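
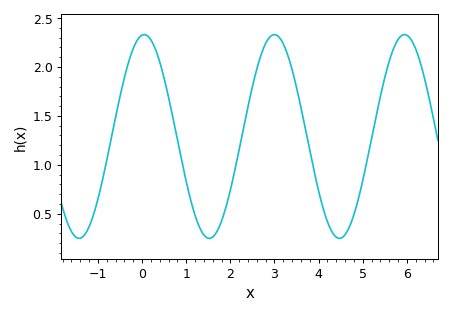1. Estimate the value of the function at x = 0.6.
1.7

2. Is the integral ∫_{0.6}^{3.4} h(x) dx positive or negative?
positive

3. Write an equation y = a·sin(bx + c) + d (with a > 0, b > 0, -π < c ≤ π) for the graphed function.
y = 1.04sin(2.1x + 1.5) + 1.29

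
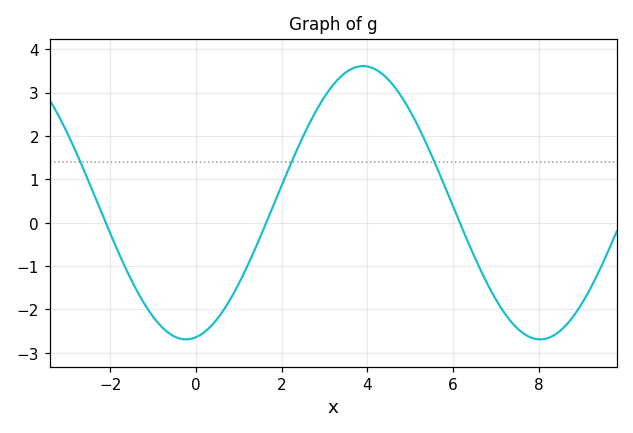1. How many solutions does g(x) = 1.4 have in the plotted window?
3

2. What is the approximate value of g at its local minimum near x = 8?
-2.69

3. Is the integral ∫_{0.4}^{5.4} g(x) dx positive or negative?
positive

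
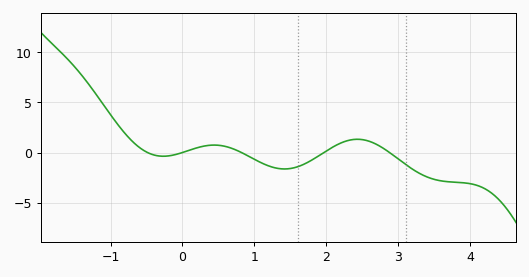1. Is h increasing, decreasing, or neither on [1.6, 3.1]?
neither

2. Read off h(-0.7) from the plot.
1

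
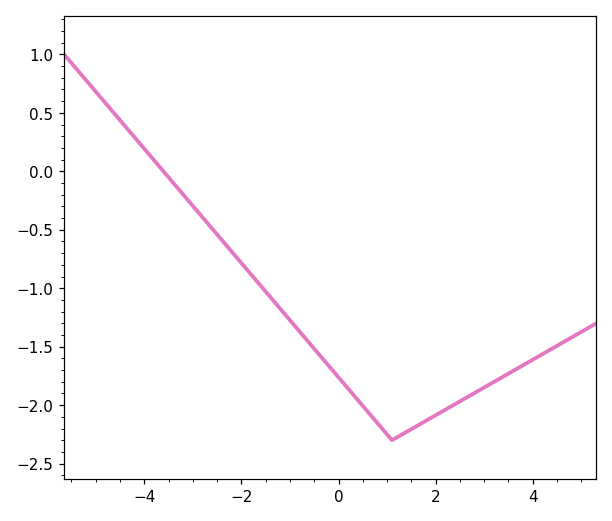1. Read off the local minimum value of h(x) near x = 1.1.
-2.3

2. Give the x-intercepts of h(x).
-3.6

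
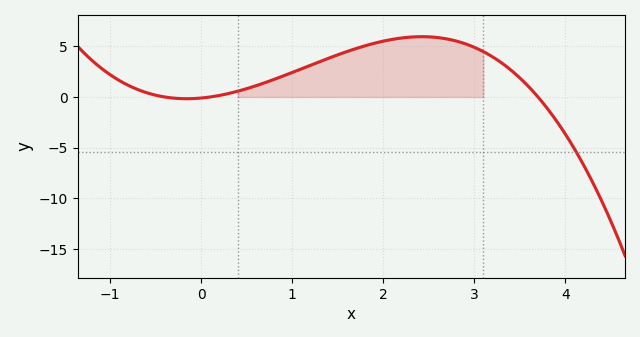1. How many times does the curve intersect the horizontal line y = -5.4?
1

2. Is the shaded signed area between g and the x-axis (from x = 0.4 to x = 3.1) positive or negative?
positive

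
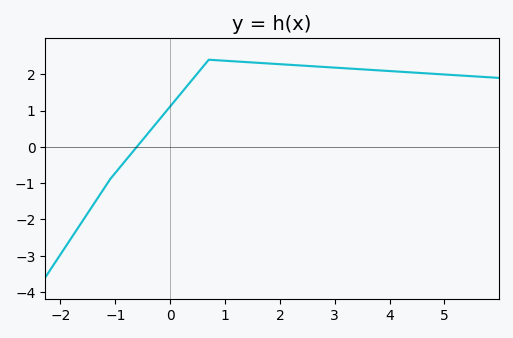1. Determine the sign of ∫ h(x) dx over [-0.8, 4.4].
positive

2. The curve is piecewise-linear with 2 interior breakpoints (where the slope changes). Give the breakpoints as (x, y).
(-1.1, -0.9); (0.7, 2.4)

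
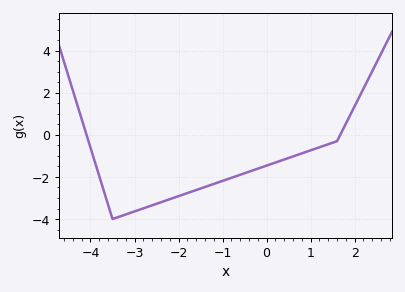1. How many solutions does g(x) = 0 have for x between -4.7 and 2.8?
2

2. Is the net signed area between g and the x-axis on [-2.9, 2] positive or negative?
negative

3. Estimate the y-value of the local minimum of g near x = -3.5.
-4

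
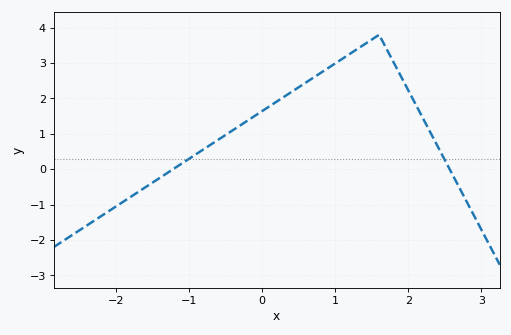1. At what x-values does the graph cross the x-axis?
-1.22, 2.57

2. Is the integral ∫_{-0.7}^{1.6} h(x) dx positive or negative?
positive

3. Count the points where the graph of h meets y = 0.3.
2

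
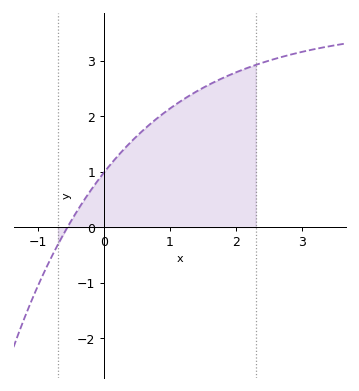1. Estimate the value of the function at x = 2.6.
3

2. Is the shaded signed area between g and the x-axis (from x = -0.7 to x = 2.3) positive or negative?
positive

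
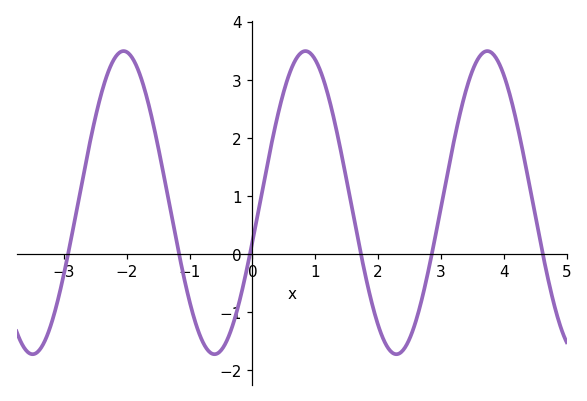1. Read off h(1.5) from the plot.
1.27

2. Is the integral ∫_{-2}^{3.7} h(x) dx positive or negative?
positive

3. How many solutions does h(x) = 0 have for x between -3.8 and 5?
6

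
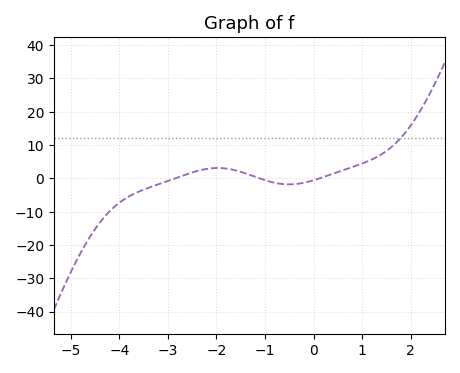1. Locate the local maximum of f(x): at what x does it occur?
-2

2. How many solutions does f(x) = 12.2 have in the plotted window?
1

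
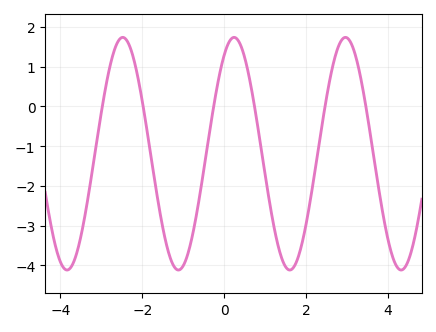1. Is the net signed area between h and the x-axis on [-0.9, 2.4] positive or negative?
negative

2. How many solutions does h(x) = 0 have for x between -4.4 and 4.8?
6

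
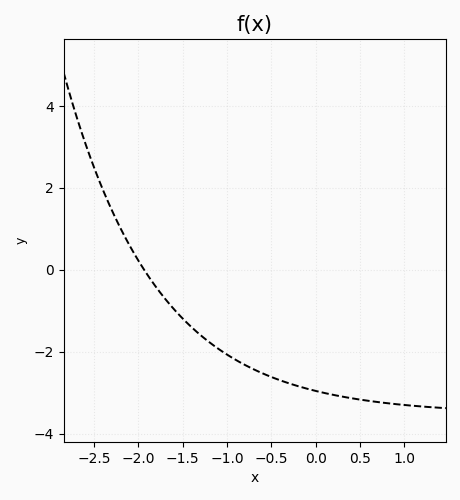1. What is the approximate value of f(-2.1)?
0.6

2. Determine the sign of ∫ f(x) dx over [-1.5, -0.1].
negative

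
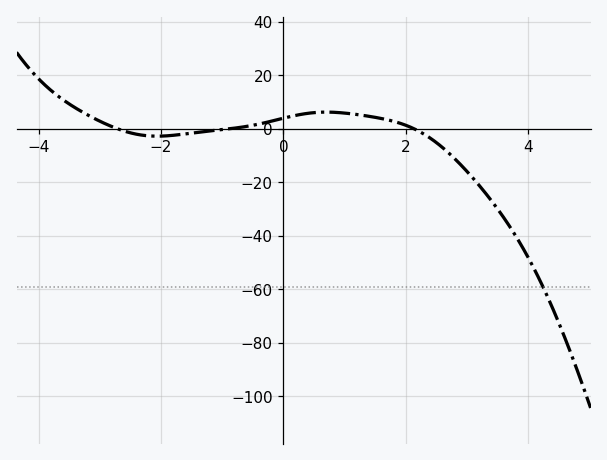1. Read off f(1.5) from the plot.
4.29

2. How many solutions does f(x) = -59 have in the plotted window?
1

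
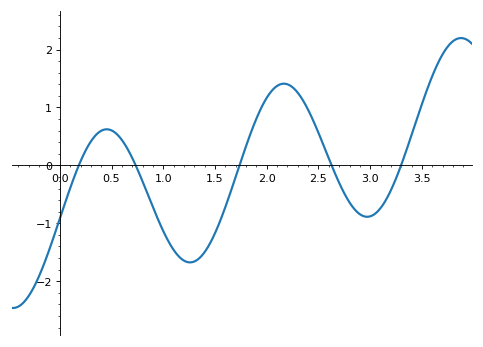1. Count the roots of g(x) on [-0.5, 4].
5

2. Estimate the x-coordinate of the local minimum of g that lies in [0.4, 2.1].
1.3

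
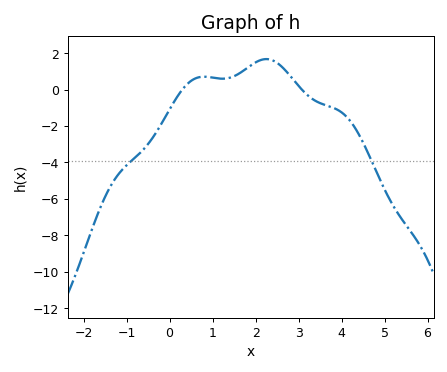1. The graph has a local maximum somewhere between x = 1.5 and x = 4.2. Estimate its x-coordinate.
2.2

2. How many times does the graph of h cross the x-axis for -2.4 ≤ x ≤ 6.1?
2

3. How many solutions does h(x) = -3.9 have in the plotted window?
2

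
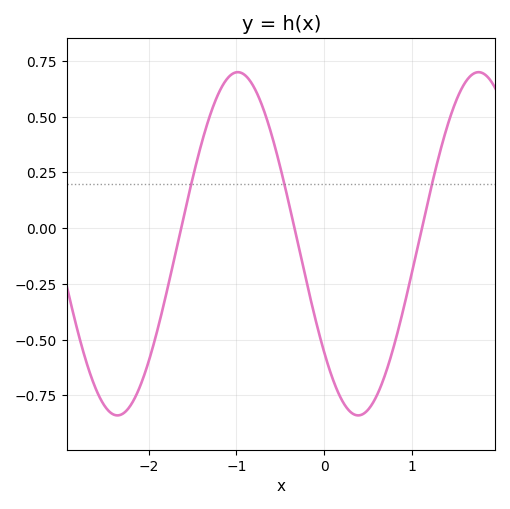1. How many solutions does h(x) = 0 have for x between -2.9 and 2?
3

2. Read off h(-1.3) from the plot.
0.507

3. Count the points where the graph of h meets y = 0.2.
3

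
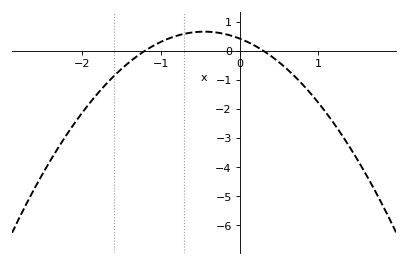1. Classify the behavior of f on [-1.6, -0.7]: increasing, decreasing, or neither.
increasing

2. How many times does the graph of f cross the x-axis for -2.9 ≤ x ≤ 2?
2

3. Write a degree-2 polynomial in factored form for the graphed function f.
y = -1.16(x + 1.2)(x - 0.3)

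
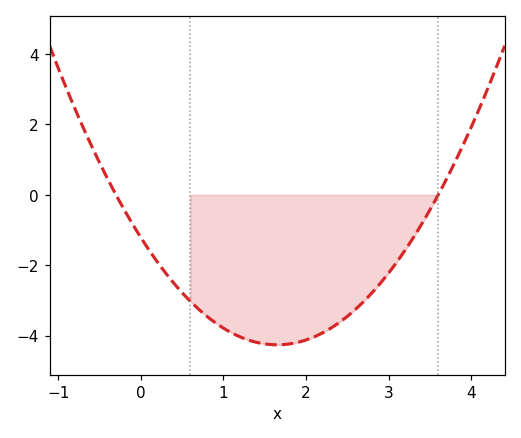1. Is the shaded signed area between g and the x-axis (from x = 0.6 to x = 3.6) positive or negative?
negative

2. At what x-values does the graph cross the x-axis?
-0.3, 3.6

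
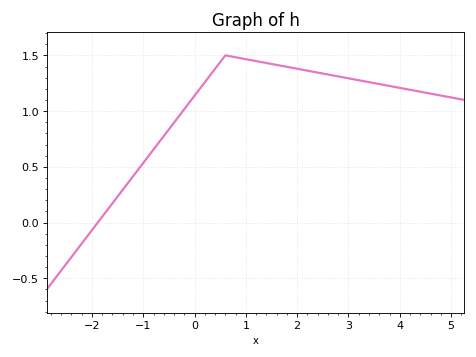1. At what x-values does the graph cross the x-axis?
-1.8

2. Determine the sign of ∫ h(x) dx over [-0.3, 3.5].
positive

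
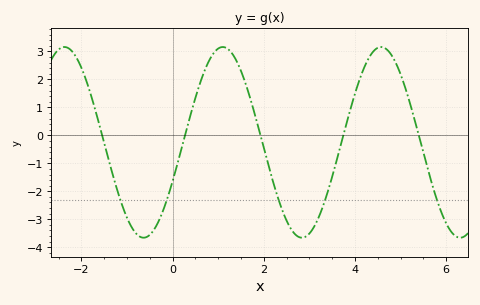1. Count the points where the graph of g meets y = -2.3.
5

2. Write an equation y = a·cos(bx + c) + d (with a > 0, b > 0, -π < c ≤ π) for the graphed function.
y = 3.41cos(1.8x - 2) - 0.25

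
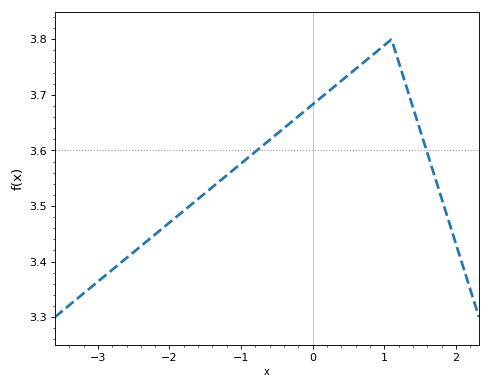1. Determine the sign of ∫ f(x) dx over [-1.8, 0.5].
positive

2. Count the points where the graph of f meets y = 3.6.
2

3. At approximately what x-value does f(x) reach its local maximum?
1.1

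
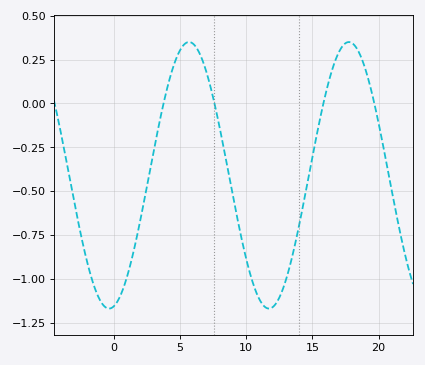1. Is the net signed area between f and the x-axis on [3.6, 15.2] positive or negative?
negative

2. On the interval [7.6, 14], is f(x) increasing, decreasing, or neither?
neither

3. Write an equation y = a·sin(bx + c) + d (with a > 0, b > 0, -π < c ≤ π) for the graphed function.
y = 0.76sin(0.52x - 1.38) - 0.41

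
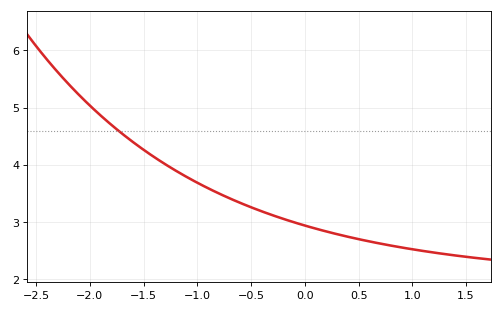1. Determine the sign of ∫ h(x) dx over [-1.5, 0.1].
positive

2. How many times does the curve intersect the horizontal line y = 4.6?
1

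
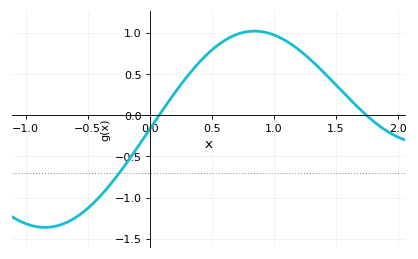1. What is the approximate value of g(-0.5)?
-1.15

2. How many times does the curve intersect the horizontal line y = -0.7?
1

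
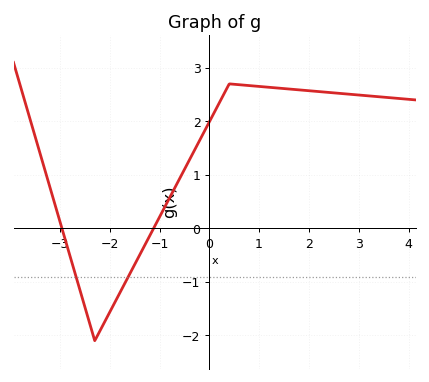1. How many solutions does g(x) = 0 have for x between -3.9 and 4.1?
2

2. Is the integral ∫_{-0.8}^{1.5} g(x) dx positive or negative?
positive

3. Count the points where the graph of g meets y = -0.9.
2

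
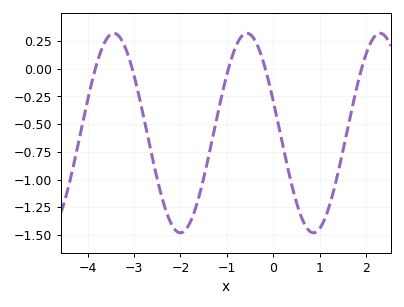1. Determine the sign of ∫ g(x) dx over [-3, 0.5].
negative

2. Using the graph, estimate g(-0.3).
0.171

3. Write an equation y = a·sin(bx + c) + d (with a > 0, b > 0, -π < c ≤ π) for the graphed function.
y = 0.9sin(2.19x + 2.81) - 0.58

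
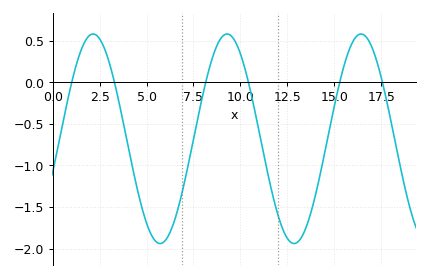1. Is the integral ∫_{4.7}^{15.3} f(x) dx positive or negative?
negative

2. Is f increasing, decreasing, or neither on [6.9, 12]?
neither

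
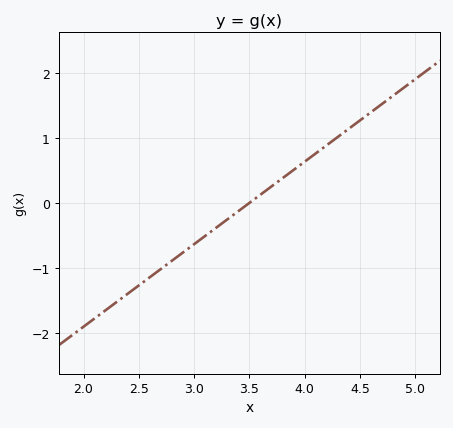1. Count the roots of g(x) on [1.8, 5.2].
1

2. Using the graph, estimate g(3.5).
0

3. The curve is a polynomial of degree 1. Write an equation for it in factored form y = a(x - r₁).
y = 1.27(x - 3.5)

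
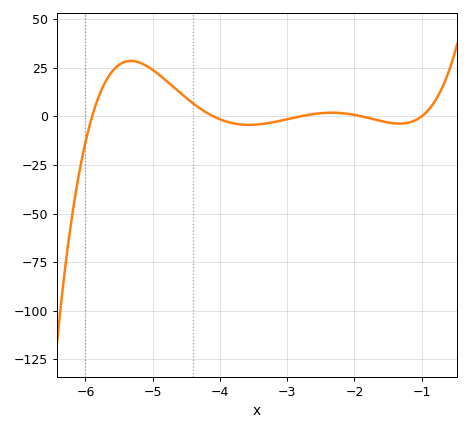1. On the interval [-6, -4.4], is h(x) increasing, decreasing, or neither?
neither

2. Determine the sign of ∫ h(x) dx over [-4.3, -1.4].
negative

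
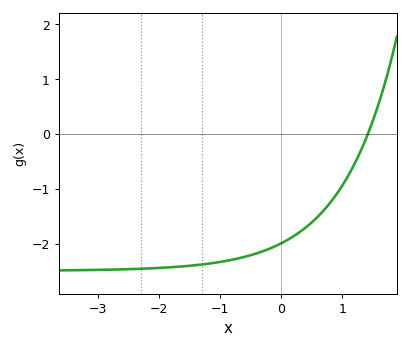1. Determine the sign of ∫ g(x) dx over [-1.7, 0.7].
negative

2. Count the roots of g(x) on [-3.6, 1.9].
1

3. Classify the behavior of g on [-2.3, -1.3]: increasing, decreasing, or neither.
increasing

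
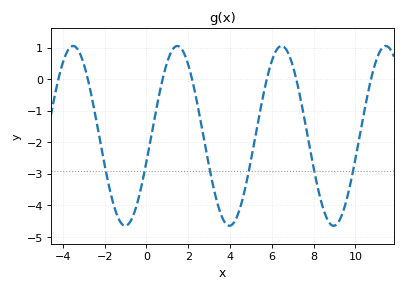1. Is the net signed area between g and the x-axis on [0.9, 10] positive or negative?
negative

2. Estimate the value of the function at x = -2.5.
-0.962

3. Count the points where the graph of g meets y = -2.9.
6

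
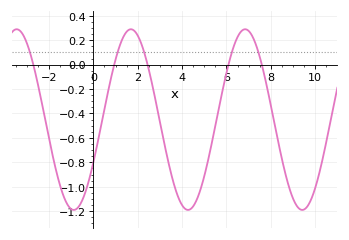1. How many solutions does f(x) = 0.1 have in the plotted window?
5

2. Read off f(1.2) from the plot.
0.16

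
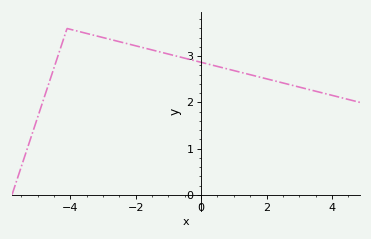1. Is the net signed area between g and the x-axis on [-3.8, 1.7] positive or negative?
positive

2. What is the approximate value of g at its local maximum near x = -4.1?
3.6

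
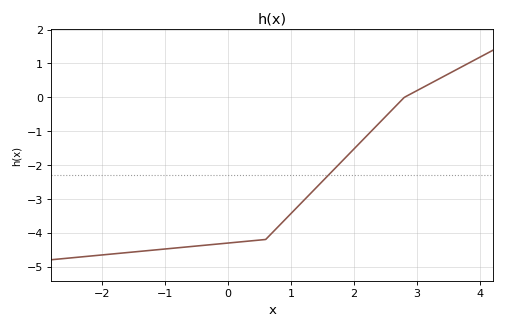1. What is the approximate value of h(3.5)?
0.7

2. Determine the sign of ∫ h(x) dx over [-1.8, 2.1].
negative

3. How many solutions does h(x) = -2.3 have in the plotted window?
1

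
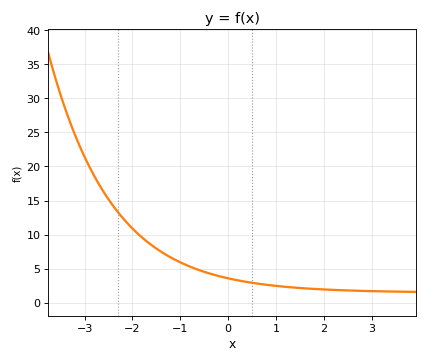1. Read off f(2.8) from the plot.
1.74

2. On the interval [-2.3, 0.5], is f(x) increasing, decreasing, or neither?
decreasing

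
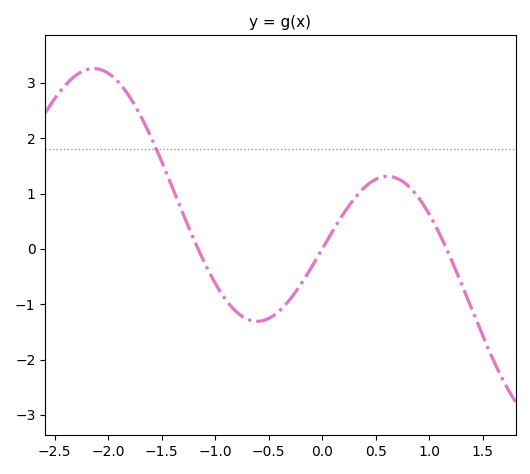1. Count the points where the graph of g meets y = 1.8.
1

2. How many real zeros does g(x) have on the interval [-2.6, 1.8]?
3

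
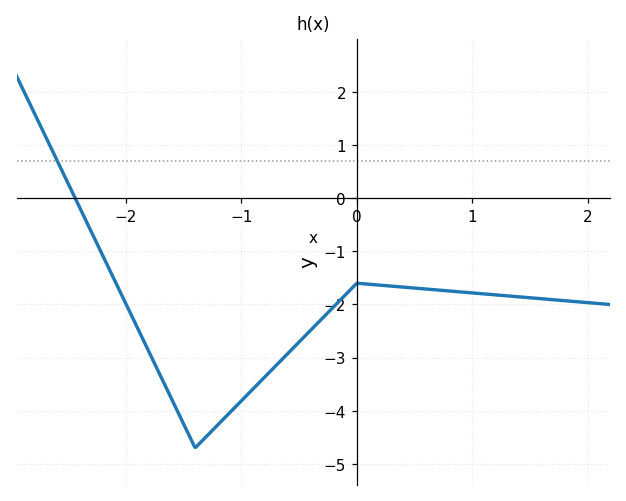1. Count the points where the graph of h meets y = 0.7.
1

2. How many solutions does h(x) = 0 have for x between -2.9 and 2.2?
1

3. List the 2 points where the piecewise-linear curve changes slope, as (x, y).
(-1.4, -4.7); (0, -1.6)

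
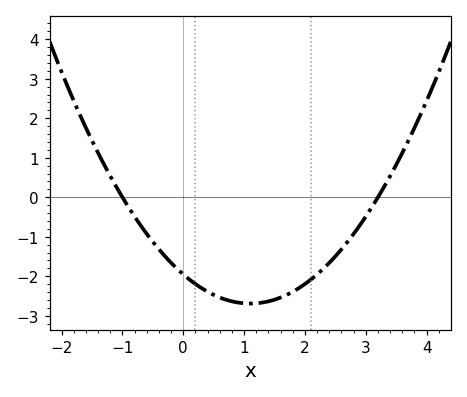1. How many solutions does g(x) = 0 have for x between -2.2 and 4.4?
2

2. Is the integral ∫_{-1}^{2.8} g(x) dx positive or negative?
negative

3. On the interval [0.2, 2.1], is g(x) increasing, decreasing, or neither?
neither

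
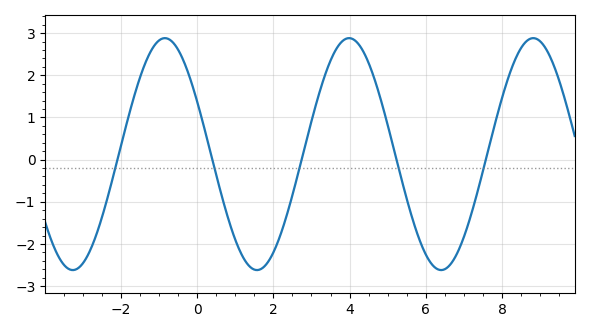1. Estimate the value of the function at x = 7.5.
-0.267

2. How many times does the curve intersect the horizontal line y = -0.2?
5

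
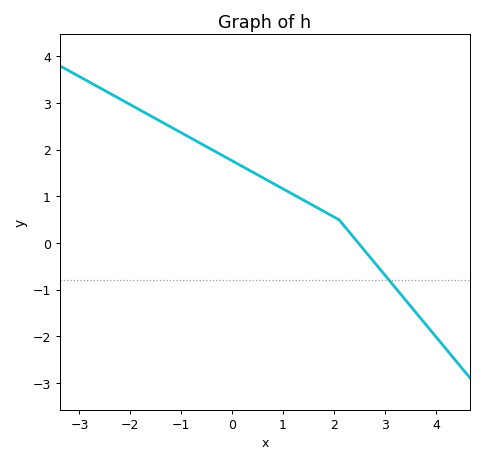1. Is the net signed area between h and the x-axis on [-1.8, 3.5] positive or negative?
positive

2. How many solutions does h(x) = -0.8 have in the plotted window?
1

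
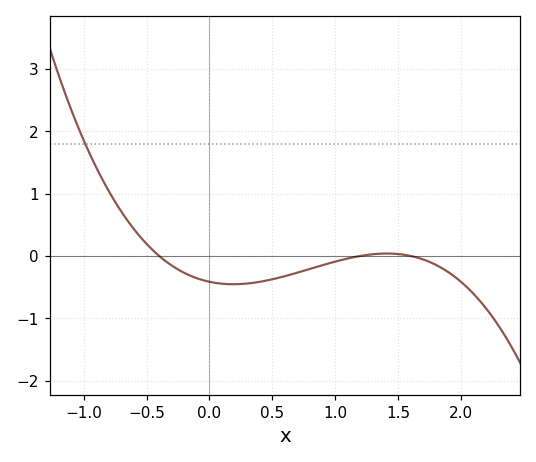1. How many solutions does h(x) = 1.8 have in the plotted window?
1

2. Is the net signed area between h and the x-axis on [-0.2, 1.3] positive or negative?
negative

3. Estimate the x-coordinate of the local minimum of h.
0.2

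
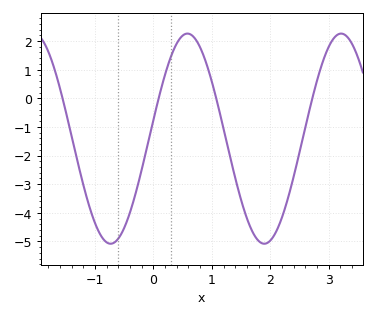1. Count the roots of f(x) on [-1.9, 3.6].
4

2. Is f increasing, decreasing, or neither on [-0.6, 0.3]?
increasing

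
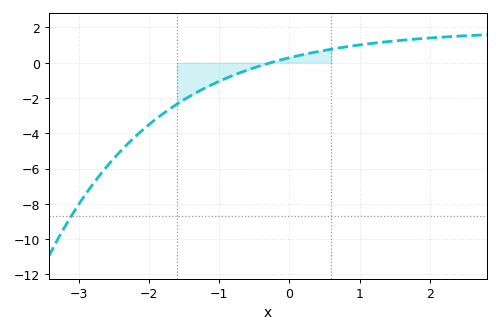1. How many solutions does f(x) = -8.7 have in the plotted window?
1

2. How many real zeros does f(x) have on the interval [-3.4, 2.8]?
1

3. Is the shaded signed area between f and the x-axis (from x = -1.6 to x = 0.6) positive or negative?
negative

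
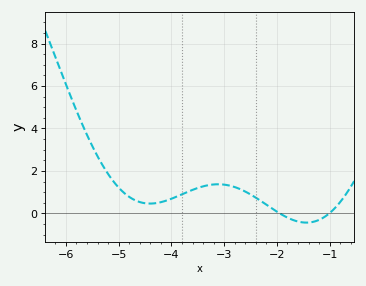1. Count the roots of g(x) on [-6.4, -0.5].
2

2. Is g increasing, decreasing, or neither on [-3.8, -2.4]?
neither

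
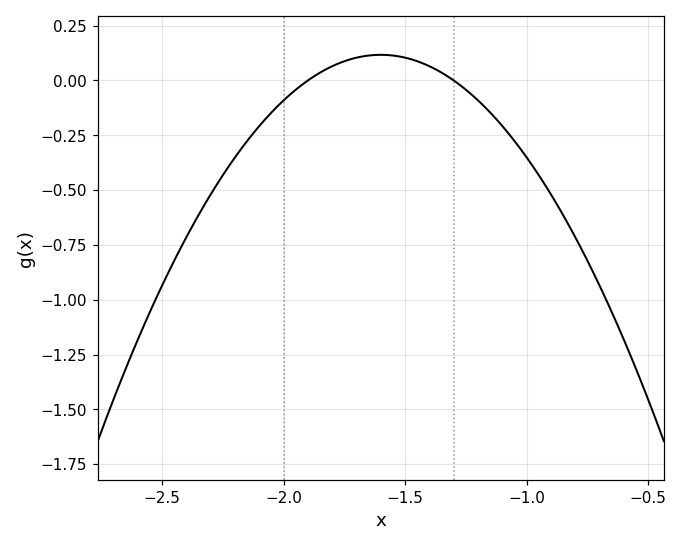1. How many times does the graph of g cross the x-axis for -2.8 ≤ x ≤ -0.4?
2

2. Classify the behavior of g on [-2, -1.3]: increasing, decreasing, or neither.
neither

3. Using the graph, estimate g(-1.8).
0.065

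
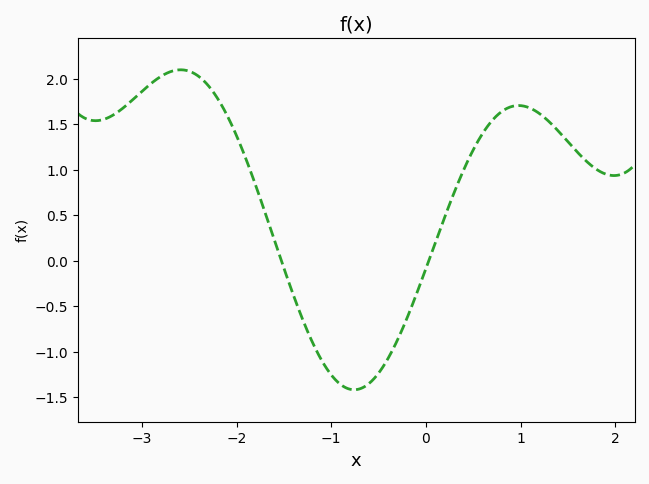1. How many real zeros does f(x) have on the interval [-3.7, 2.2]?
2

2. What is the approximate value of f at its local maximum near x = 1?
1.7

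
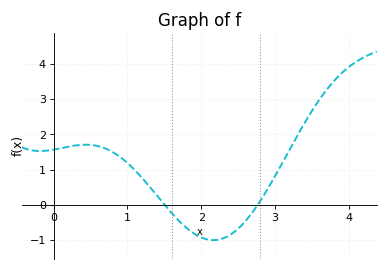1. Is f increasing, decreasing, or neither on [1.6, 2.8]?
neither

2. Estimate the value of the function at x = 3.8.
3.52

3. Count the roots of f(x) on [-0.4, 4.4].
2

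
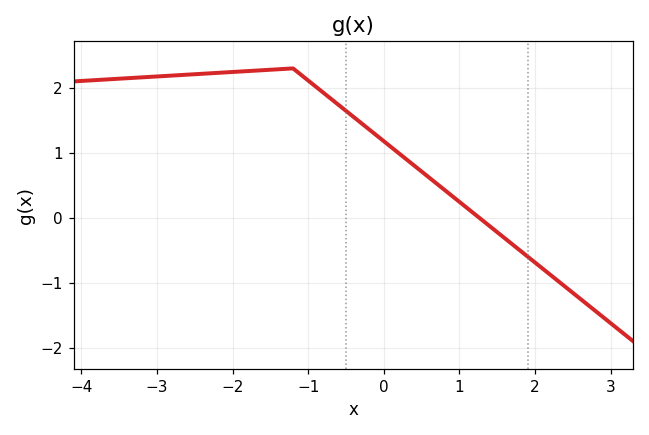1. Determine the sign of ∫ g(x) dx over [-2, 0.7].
positive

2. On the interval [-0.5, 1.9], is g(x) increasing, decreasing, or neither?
decreasing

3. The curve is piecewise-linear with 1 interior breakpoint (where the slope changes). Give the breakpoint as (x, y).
(-1.2, 2.3)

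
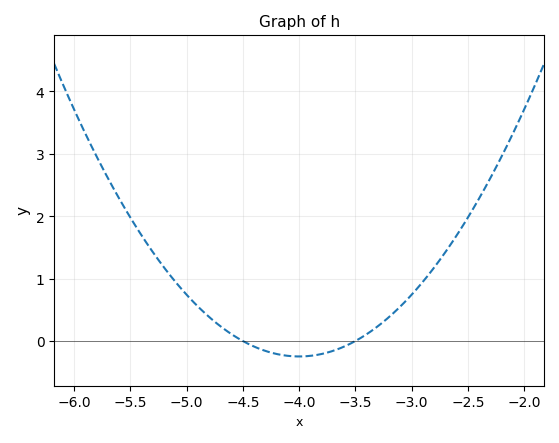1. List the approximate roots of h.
-4.5, -3.5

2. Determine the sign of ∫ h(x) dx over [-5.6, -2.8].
positive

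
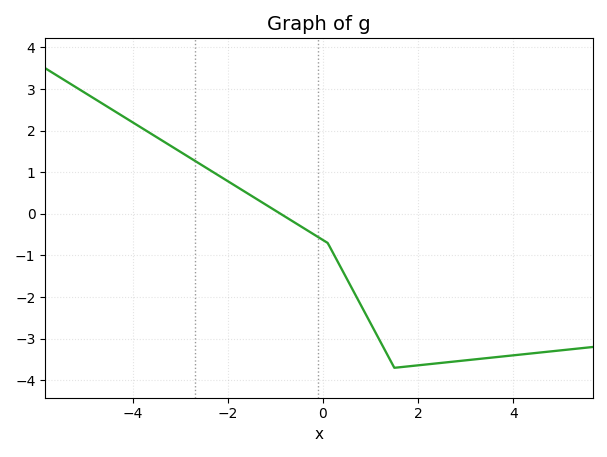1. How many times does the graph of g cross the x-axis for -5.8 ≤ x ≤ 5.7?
1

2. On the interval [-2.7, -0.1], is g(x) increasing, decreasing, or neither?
decreasing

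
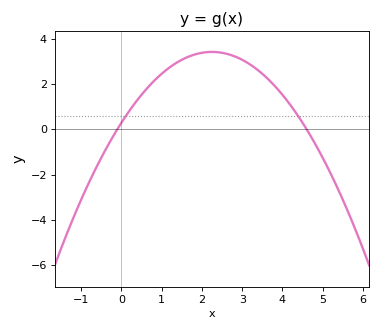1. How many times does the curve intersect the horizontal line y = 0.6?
2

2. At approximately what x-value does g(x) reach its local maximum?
2.25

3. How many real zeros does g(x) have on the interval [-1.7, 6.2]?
2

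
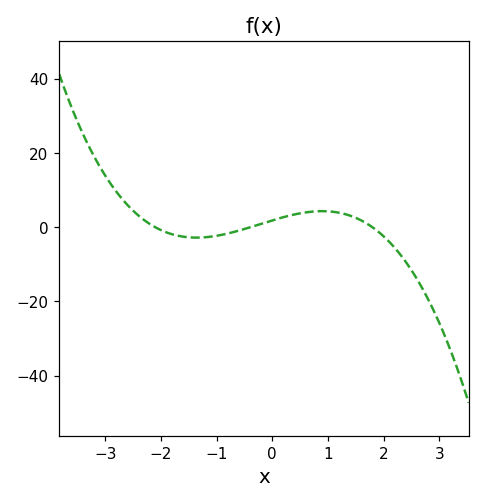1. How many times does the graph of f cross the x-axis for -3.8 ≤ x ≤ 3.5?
3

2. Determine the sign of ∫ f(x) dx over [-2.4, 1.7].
positive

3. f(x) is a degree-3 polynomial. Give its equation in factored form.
y = -1.24(x + 2.1)(x + 0.4)(x - 1.8)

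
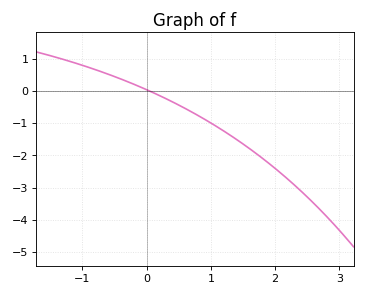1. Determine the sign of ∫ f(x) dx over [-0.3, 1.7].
negative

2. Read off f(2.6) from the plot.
-3.5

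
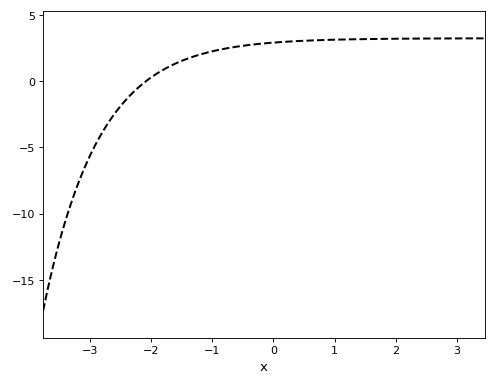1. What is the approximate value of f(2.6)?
3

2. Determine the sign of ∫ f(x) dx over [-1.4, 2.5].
positive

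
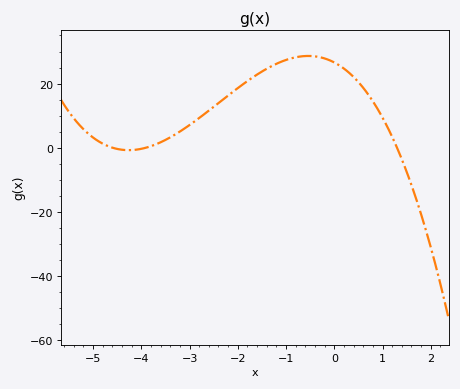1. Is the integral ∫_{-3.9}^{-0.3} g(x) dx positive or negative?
positive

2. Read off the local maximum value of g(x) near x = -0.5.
28.6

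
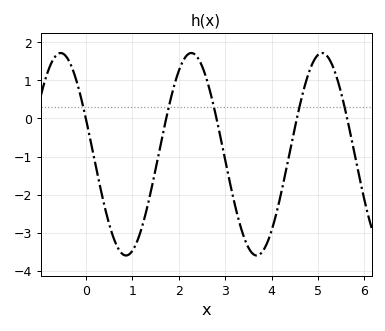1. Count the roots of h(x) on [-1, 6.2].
5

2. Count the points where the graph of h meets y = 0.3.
5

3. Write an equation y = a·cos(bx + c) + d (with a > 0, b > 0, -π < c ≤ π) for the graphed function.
y = 2.66cos(2.2x + 1.2) - 0.94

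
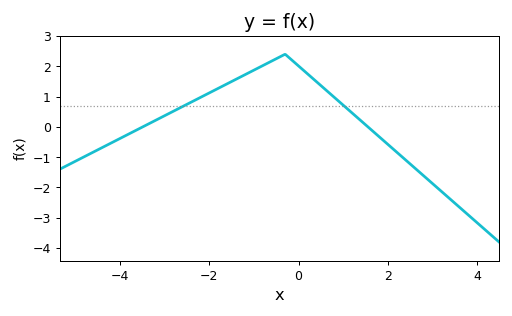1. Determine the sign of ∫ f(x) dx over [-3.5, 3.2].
positive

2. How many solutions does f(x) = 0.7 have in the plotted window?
2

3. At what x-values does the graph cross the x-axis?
-3.4, 1.6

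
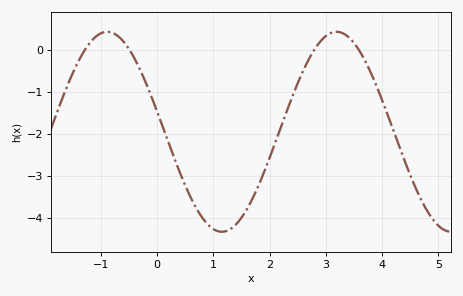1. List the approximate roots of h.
-1.3, -0.5, 2.8, 3.6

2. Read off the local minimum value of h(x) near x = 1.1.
-4.3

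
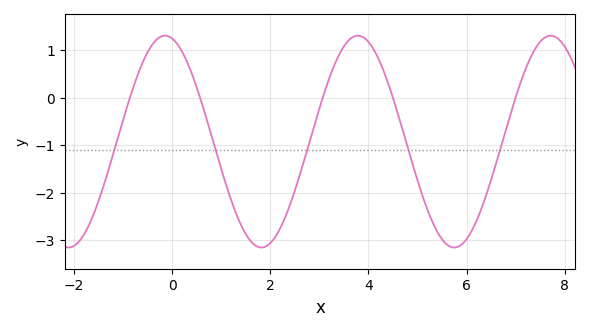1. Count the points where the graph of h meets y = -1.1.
5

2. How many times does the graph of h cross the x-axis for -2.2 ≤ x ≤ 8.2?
5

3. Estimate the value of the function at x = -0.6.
0.743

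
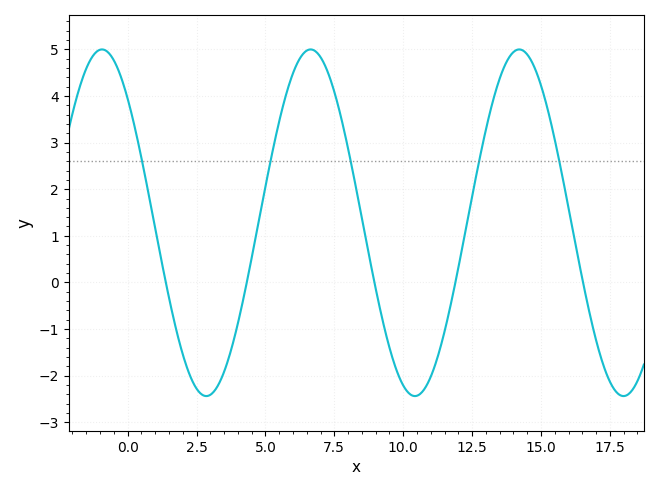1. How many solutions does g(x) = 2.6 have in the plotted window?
5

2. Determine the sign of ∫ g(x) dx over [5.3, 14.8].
positive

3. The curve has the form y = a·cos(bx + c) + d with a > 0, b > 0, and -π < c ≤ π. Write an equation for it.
y = 3.72cos(0.83x + 0.772) + 1.28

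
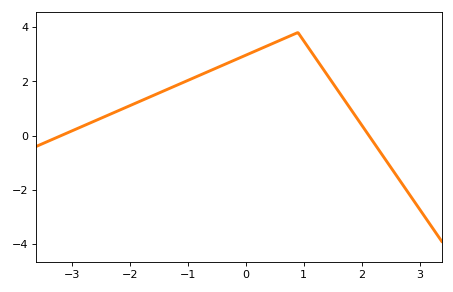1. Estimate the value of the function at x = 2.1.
0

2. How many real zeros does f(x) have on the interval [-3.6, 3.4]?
2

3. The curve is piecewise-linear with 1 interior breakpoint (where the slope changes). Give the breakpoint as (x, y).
(0.9, 3.8)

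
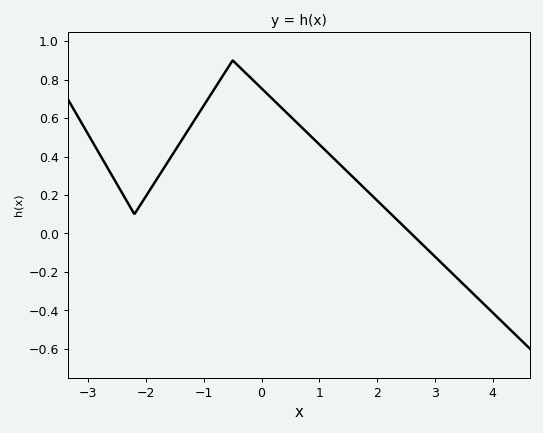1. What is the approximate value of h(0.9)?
0.492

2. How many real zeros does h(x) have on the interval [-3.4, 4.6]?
1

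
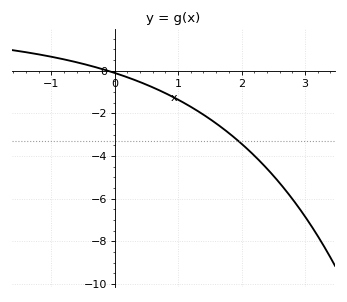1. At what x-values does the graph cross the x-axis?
-0.1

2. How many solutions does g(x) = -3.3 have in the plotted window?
1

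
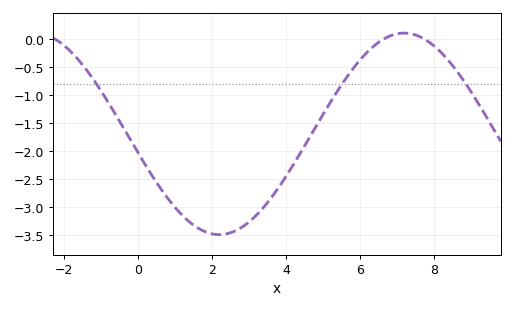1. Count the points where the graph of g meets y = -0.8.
3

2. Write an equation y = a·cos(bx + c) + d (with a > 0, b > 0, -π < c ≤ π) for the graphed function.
y = 1.8cos(0.63x + 1.76) - 1.69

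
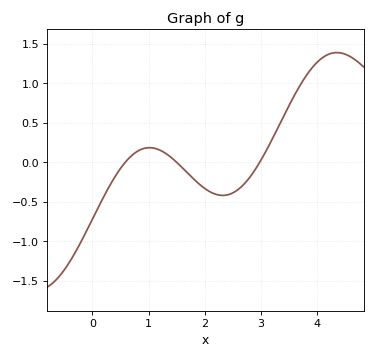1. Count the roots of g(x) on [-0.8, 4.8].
3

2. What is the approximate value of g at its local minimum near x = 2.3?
-0.4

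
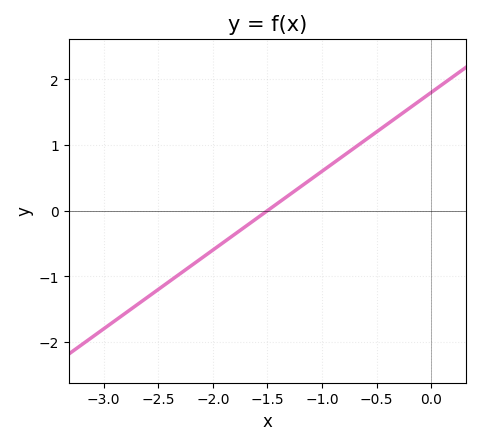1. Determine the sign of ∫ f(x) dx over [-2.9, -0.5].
negative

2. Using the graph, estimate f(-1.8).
-0.4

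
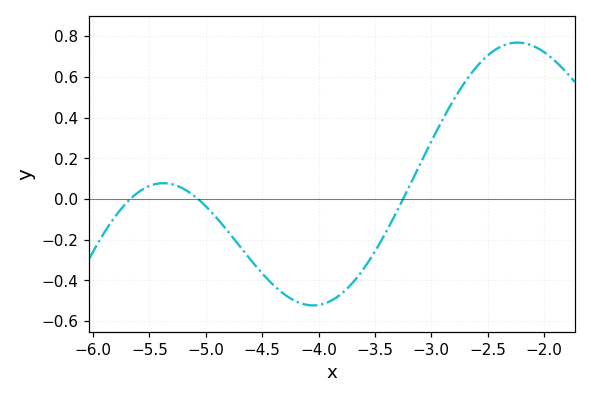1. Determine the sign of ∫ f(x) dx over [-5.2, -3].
negative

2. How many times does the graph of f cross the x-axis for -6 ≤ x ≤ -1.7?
3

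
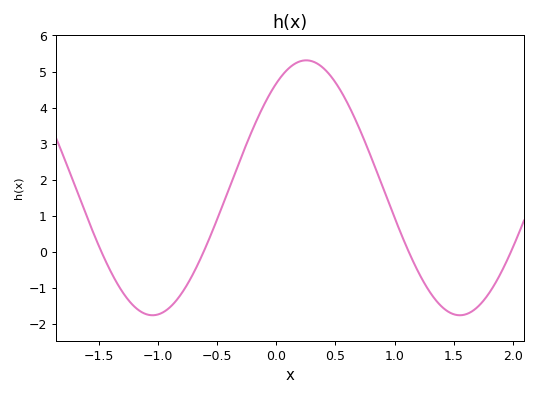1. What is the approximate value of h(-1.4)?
-0.5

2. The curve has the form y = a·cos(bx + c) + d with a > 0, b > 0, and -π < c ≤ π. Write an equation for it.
y = 3.53cos(2.4x - 0.61) + 1.78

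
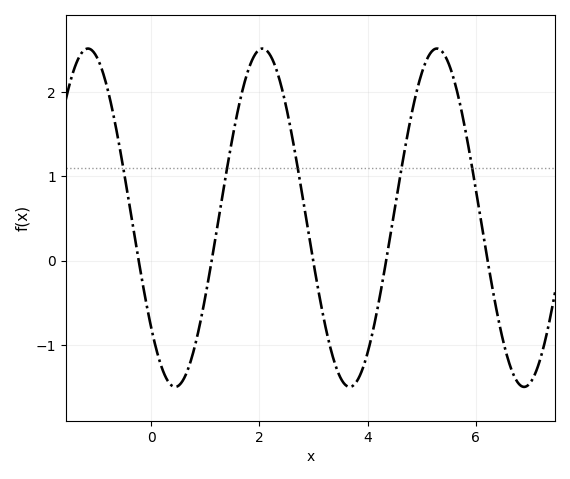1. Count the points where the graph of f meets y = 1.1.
5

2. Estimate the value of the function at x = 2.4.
2.1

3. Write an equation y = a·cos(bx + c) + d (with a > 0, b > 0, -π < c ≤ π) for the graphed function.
y = 2.01cos(1.9x + 2.3) + 0.51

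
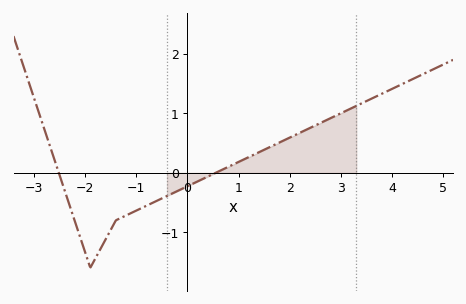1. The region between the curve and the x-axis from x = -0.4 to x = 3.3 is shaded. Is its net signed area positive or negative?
positive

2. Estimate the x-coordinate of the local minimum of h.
-1.8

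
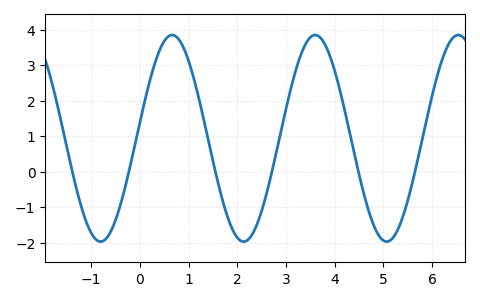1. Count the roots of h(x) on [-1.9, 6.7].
6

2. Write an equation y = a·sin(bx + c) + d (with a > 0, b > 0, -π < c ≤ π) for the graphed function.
y = 2.91sin(2.14x + 0.152) + 0.94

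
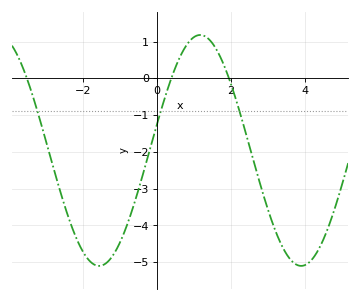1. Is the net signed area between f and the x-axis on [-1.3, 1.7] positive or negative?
negative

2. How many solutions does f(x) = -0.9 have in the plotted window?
3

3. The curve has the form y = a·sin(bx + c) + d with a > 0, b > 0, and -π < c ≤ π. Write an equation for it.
y = 3.14sin(1.15x + 0.23) - 1.96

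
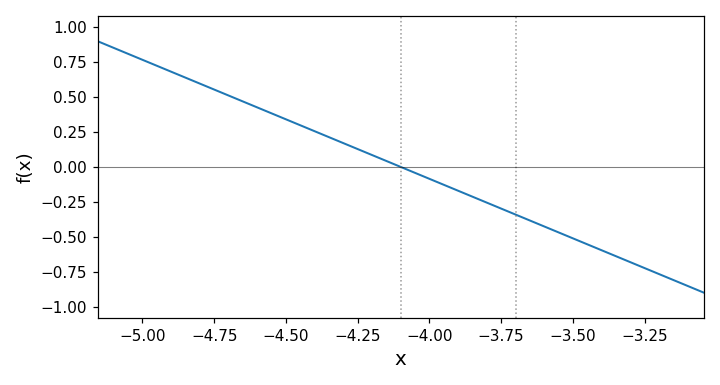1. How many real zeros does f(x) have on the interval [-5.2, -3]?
1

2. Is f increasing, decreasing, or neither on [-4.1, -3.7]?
decreasing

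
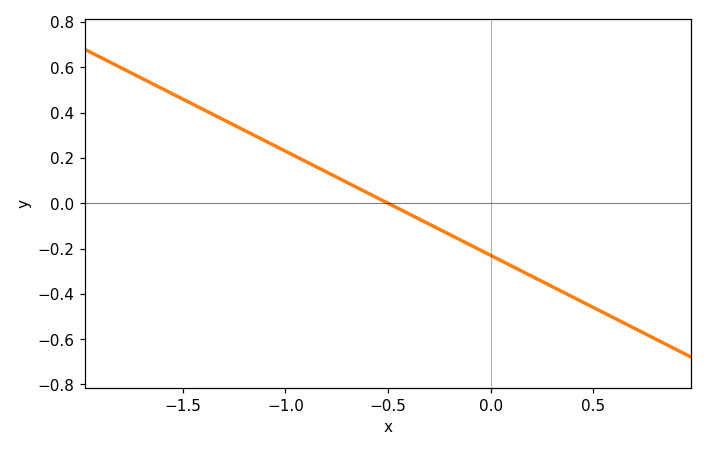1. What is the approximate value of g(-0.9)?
0.184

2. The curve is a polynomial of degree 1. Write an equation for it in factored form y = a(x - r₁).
y = -0.46(x + 0.5)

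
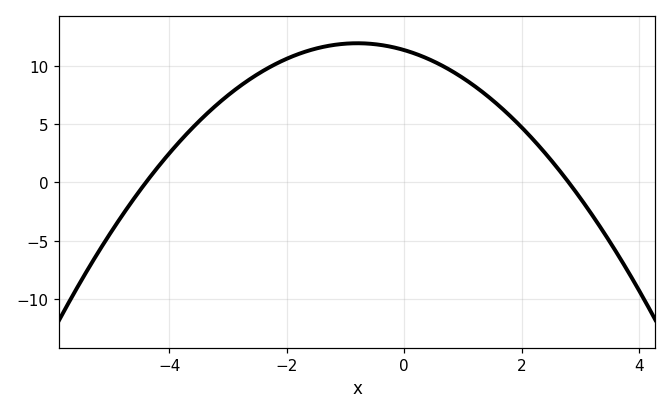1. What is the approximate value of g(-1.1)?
11.8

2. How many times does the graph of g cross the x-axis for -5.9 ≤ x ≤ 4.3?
2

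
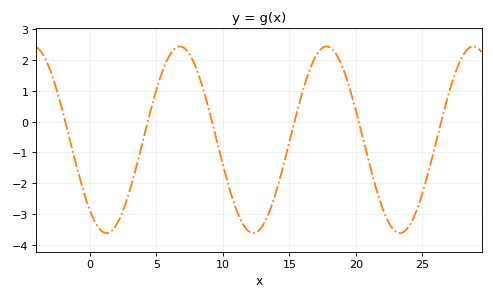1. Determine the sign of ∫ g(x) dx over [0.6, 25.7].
negative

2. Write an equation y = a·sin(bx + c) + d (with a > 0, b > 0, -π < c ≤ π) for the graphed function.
y = 3.03sin(0.57x - 2.29) - 0.59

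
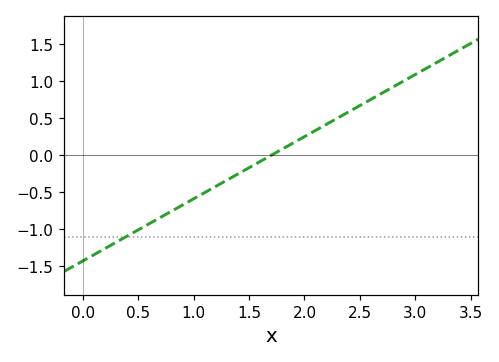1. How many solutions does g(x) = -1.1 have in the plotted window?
1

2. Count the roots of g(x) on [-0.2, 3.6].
1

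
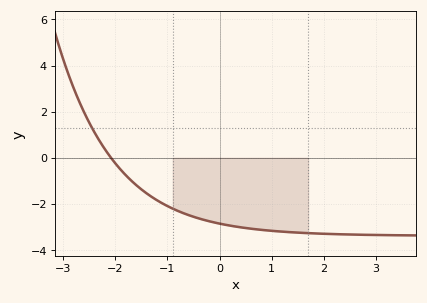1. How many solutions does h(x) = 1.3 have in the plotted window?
1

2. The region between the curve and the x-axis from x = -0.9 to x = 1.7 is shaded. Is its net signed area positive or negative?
negative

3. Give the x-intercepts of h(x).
-2.1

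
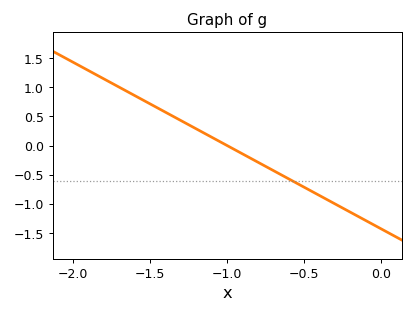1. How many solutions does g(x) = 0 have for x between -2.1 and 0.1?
1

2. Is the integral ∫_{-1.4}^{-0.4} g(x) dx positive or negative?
negative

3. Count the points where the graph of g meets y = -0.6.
1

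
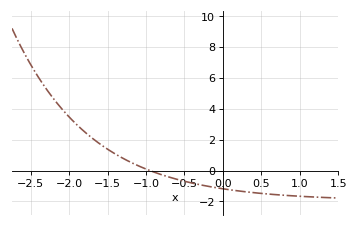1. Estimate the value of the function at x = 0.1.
-1.25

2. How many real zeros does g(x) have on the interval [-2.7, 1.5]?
1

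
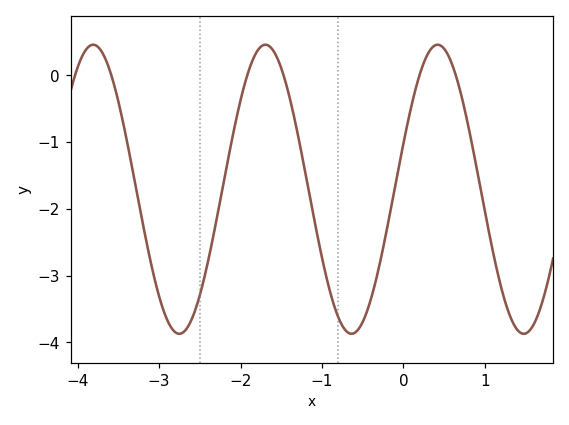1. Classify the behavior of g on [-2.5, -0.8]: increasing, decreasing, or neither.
neither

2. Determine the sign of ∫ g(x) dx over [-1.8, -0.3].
negative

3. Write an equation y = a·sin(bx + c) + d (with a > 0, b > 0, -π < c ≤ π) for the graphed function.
y = 2.16sin(3x + 0.32) - 1.71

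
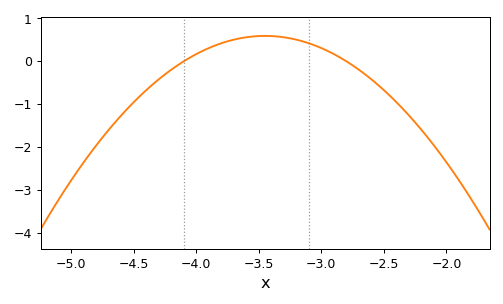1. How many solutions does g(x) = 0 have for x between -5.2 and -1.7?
2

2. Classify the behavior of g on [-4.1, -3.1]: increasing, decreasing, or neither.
neither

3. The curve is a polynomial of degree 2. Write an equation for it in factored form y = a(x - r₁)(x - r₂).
y = -1.4(x + 4.1)(x + 2.8)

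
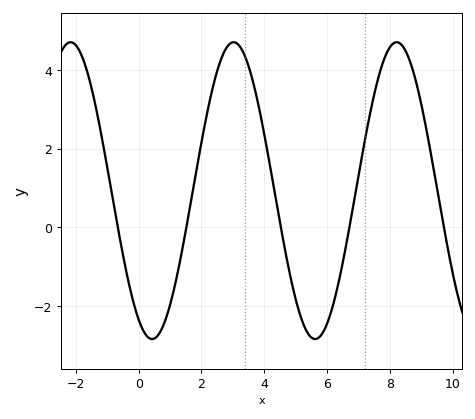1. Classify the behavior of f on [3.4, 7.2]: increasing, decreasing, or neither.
neither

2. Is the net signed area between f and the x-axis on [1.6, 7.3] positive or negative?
positive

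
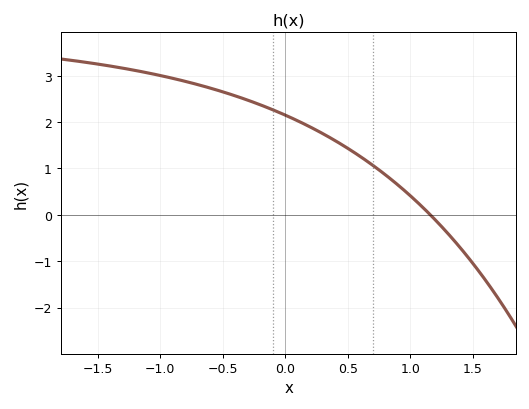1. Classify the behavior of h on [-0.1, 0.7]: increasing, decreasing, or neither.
decreasing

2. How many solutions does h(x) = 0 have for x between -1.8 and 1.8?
1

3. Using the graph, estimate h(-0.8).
2.9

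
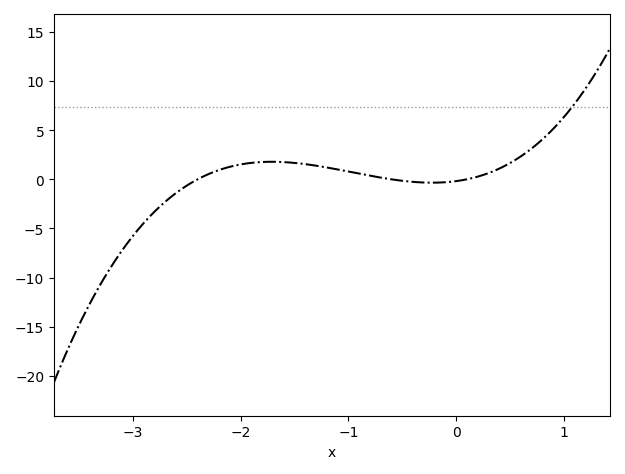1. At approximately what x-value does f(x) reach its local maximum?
-1.71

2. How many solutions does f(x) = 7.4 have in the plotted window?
1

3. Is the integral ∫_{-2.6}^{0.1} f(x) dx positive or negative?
positive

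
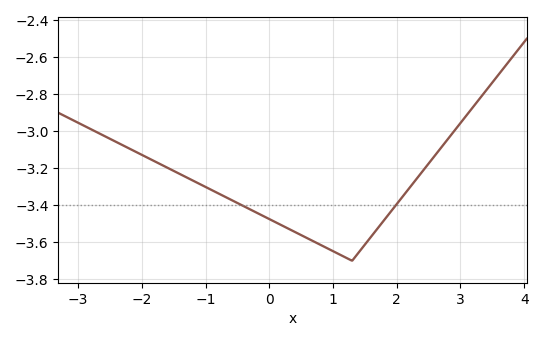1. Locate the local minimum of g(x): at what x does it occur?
1.3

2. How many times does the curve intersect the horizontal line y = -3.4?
2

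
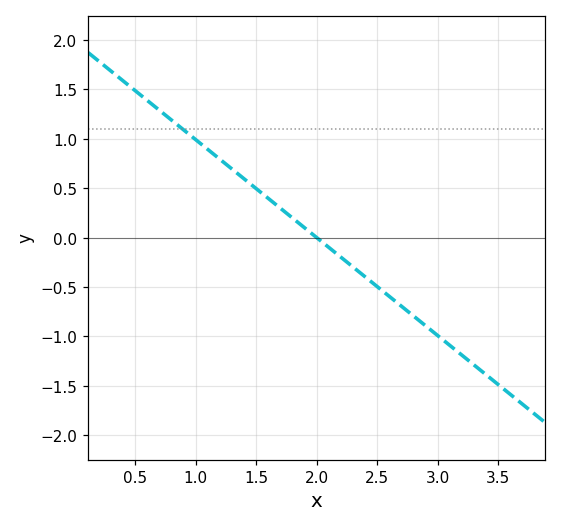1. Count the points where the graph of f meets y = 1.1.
1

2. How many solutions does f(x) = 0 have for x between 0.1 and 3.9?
1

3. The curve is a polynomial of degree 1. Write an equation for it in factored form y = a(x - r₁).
y = -0.99(x - 2)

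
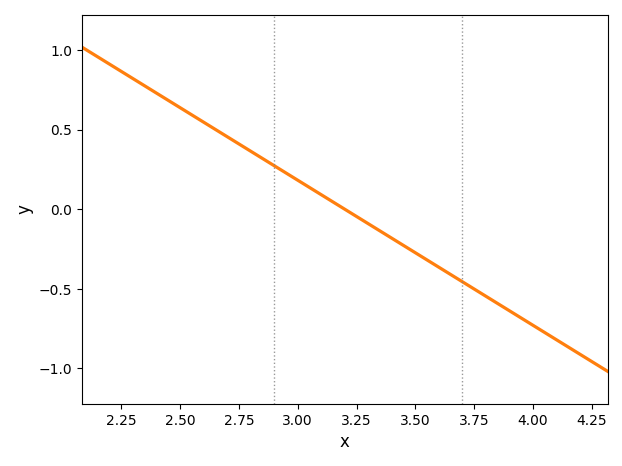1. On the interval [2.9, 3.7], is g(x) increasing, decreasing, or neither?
decreasing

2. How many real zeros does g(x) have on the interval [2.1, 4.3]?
1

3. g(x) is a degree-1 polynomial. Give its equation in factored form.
y = -0.91(x - 3.2)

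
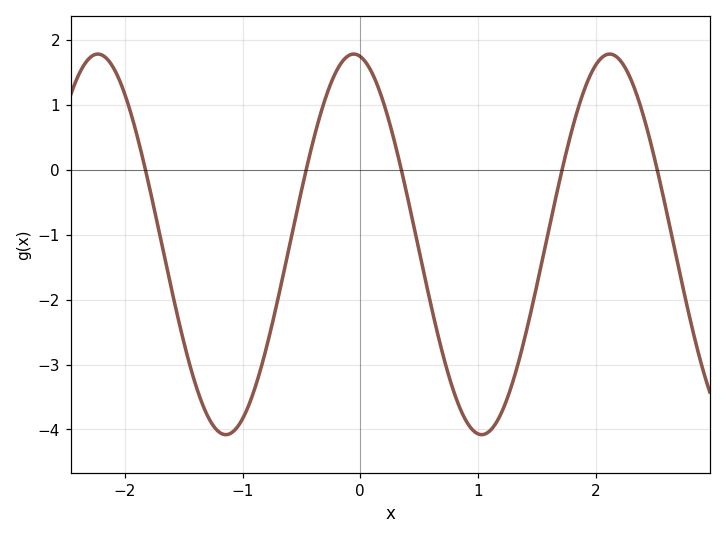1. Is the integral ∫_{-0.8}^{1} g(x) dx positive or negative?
negative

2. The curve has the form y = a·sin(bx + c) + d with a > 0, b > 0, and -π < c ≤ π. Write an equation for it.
y = 2.93sin(2.9x + 1.7) - 1.15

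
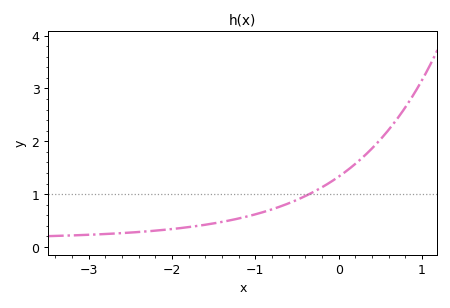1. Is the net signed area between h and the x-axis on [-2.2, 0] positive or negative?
positive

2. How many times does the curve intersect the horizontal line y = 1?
1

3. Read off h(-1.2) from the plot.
0.55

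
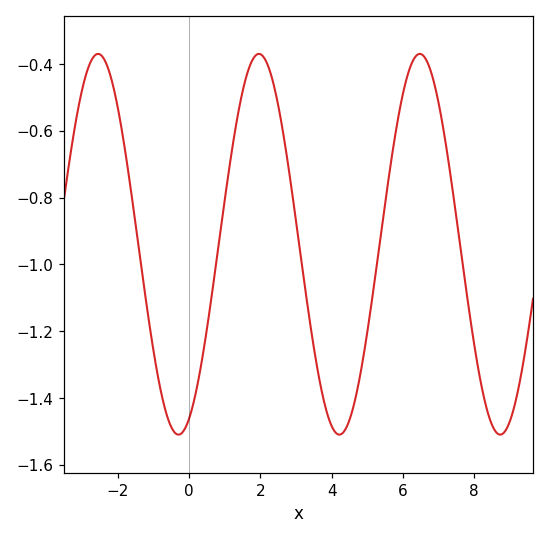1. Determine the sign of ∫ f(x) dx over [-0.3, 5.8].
negative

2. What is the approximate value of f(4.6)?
-1.44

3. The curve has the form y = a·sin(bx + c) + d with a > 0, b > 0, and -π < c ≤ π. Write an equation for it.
y = 0.57sin(1.4x - 1.2) - 0.94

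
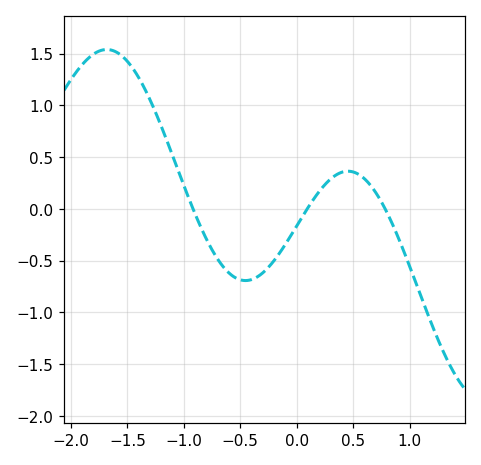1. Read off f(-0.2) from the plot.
-0.5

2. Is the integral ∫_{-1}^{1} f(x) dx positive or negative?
negative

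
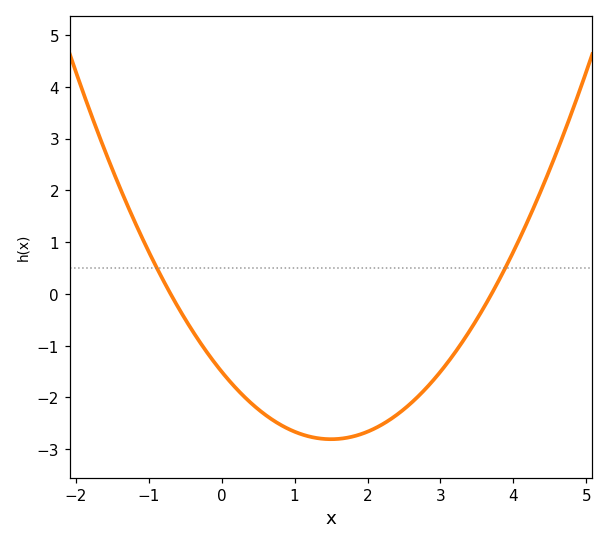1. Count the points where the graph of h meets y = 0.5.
2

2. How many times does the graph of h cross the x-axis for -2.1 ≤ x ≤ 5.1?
2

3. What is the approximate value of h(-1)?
0.818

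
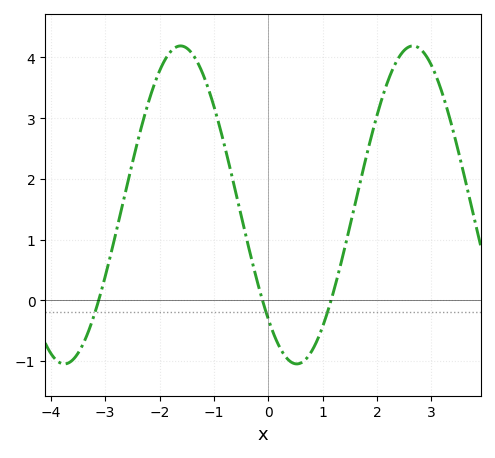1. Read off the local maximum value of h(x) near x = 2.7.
4.19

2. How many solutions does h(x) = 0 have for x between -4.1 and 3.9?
3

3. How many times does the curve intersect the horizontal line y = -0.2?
3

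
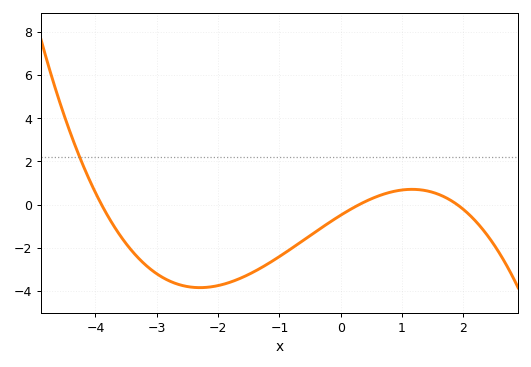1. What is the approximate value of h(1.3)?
0.6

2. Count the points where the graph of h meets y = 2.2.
1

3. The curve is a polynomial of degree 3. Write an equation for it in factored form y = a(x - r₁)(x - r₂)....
y = -0.22(x + 3.9)(x - 0.3)(x - 1.9)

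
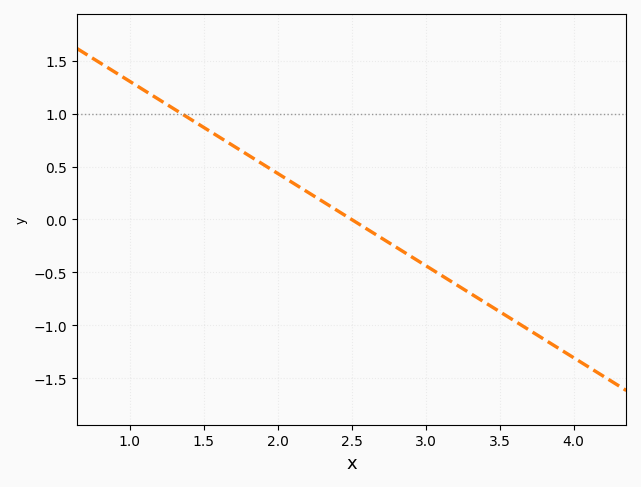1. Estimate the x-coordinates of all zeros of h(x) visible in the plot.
2.5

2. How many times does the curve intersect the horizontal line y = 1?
1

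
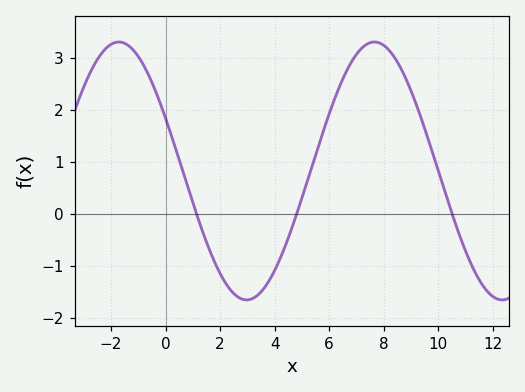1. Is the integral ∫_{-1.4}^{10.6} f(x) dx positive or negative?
positive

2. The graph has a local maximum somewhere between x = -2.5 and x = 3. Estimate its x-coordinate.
-1.72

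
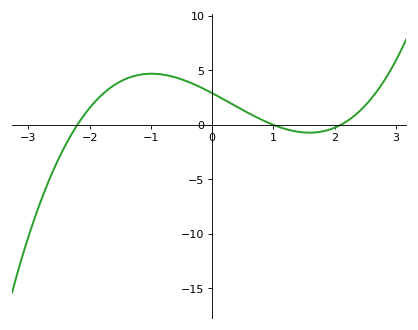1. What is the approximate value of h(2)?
-0.265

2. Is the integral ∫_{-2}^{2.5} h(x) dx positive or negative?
positive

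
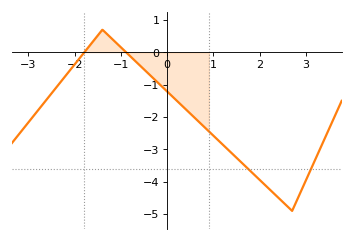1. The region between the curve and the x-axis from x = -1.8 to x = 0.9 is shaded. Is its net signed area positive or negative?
negative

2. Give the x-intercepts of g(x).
-1.8, -0.9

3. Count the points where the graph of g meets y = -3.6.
2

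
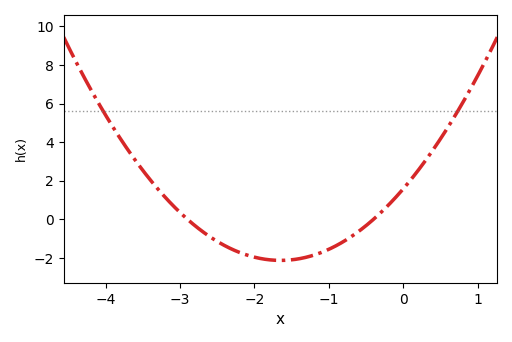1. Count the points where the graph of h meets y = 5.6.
2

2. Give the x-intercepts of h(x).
-2.9, -0.4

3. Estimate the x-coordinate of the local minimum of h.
-1.65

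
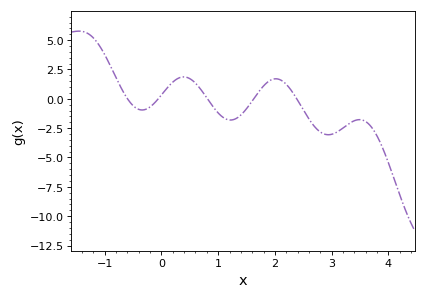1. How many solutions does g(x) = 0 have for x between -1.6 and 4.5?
5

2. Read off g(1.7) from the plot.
0.4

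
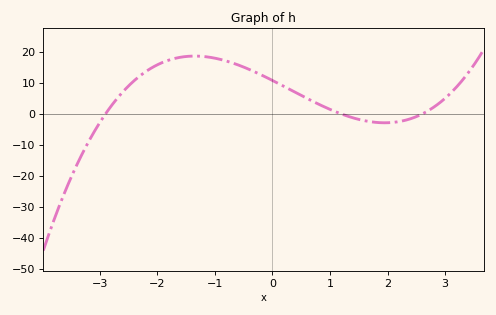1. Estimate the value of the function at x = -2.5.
9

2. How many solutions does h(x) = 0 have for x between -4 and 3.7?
3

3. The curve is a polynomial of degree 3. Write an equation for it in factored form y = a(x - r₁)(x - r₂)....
y = 1.2(x + 2.9)(x - 1.2)(x - 2.6)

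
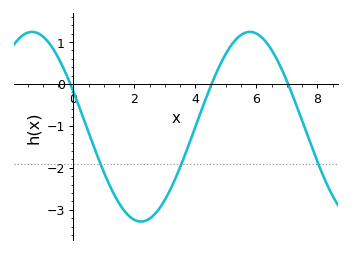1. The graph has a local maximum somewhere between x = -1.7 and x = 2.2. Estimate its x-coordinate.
-1.4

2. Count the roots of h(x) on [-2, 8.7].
3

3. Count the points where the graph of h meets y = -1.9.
3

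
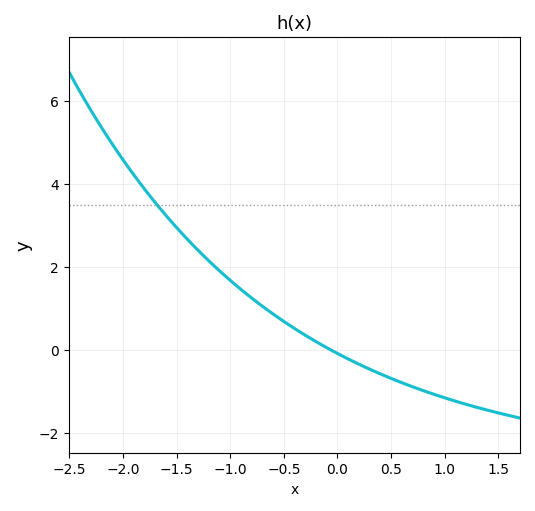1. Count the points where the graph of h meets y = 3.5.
1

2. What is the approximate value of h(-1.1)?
1.91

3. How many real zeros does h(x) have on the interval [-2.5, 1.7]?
1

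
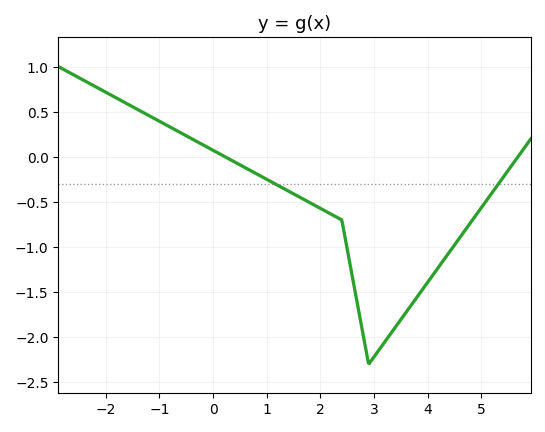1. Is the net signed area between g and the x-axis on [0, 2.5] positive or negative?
negative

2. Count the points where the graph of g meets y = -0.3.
2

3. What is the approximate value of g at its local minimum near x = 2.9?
-2.3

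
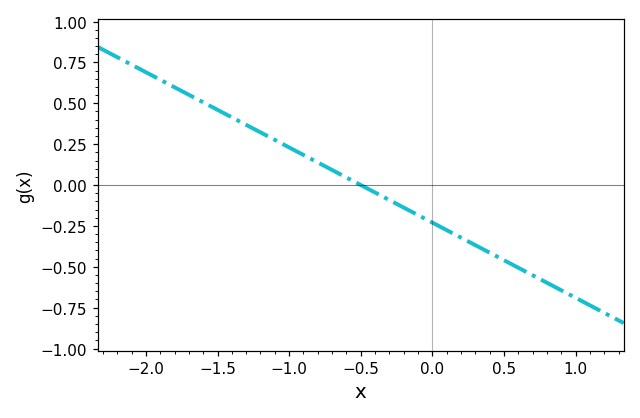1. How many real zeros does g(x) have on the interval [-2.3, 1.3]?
1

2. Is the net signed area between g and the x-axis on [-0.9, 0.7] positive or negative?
negative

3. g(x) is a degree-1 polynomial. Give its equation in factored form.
y = -0.46(x + 0.5)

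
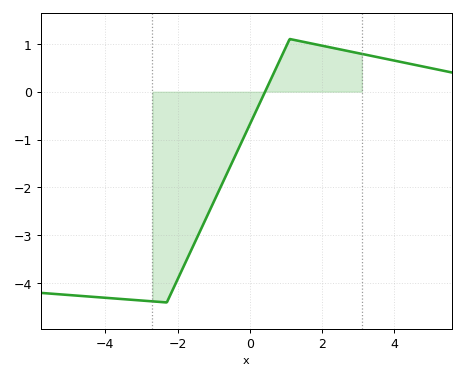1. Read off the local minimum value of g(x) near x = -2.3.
-4.4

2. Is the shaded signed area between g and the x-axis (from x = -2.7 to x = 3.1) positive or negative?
negative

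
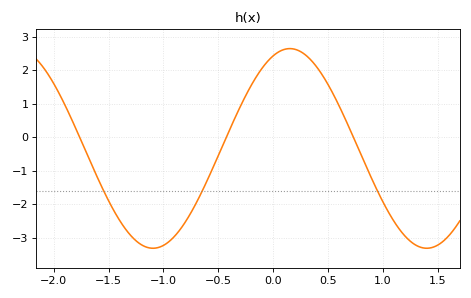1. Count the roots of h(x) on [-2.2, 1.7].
3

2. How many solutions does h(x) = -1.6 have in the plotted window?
3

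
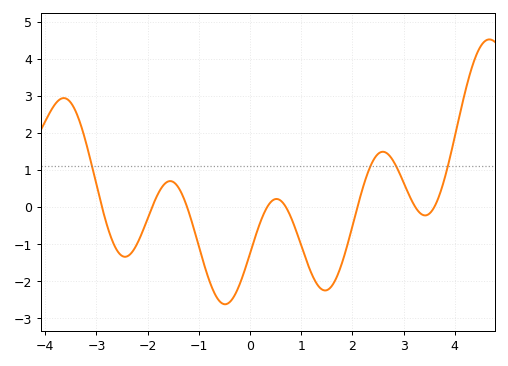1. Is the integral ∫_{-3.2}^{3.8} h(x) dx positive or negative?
negative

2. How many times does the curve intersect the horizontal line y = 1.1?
4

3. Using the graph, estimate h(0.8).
-0.3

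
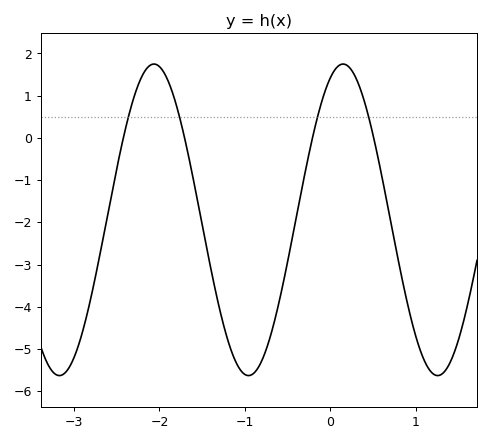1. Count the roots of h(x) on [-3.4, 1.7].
4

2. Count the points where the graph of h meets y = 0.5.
4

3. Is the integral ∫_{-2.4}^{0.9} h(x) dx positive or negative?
negative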